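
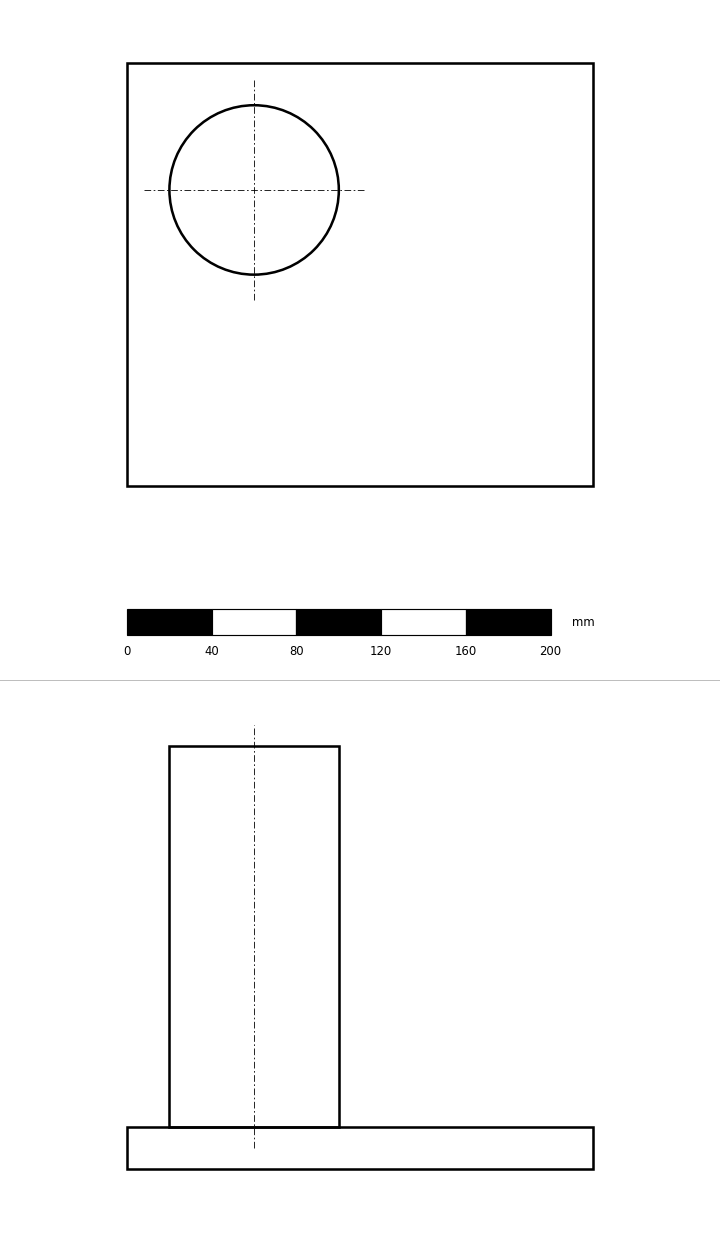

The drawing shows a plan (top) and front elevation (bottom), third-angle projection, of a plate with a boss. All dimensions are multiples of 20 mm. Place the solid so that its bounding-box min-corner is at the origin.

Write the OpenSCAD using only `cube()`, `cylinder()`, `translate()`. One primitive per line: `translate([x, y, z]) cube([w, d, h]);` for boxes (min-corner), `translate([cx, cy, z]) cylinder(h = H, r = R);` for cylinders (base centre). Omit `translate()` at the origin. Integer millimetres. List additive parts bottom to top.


cube([220, 200, 20]);
translate([60, 140, 20]) cylinder(h = 180, r = 40);


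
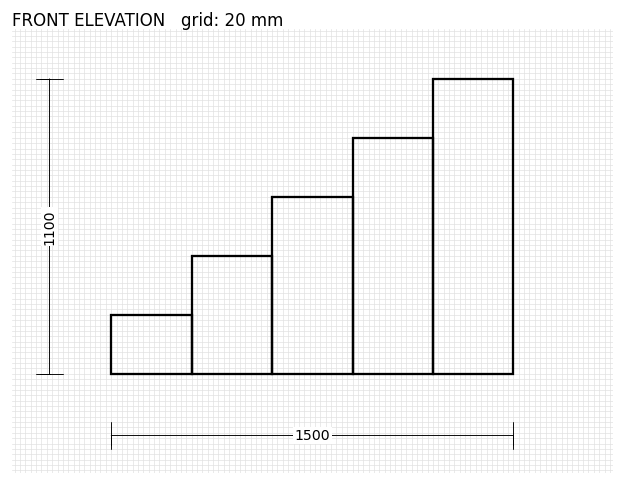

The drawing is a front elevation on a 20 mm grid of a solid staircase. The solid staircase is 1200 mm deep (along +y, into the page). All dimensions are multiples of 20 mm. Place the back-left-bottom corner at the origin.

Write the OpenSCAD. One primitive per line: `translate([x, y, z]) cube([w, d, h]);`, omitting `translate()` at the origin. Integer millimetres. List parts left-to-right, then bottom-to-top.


cube([300, 1200, 220]);
translate([300, 0, 0]) cube([300, 1200, 440]);
translate([600, 0, 0]) cube([300, 1200, 660]);
translate([900, 0, 0]) cube([300, 1200, 880]);
translate([1200, 0, 0]) cube([300, 1200, 1100]);


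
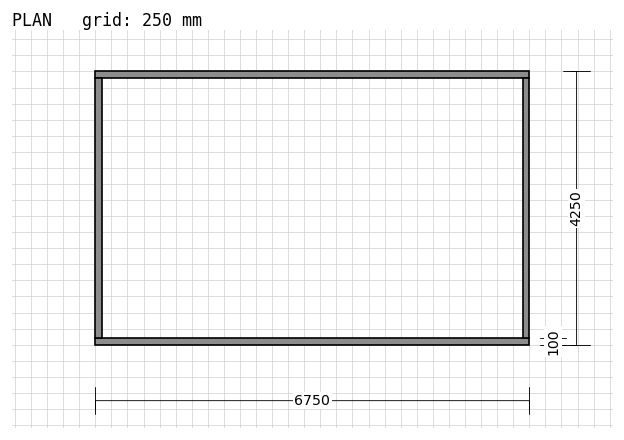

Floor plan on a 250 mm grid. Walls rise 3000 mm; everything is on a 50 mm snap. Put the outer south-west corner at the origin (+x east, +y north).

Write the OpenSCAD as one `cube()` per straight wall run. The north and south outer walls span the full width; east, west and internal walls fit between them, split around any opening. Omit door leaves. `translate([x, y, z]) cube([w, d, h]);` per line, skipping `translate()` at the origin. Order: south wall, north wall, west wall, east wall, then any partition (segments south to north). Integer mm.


cube([6750, 100, 3000]);
translate([0, 4150, 0]) cube([6750, 100, 3000]);
translate([0, 100, 0]) cube([100, 4050, 3000]);
translate([6650, 100, 0]) cube([100, 4050, 3000]);


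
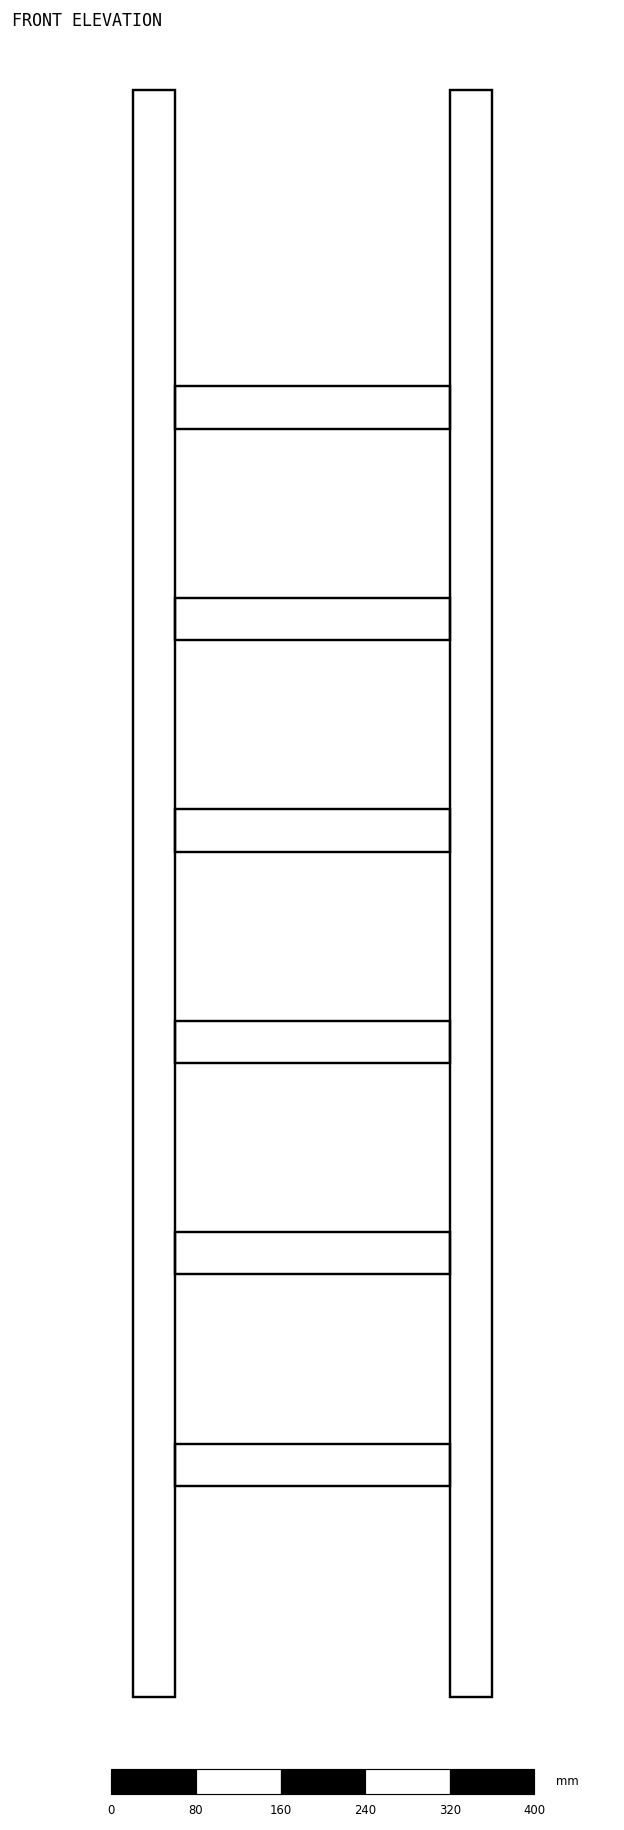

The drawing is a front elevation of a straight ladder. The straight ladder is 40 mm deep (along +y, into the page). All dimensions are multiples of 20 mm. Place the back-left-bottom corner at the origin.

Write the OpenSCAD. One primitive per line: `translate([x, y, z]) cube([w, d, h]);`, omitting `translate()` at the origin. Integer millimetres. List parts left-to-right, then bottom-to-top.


cube([40, 40, 1520]);
translate([40, 0, 200]) cube([260, 40, 40]);
translate([40, 0, 400]) cube([260, 40, 40]);
translate([40, 0, 600]) cube([260, 40, 40]);
translate([40, 0, 800]) cube([260, 40, 40]);
translate([40, 0, 1000]) cube([260, 40, 40]);
translate([40, 0, 1200]) cube([260, 40, 40]);
translate([300, 0, 0]) cube([40, 40, 1520]);


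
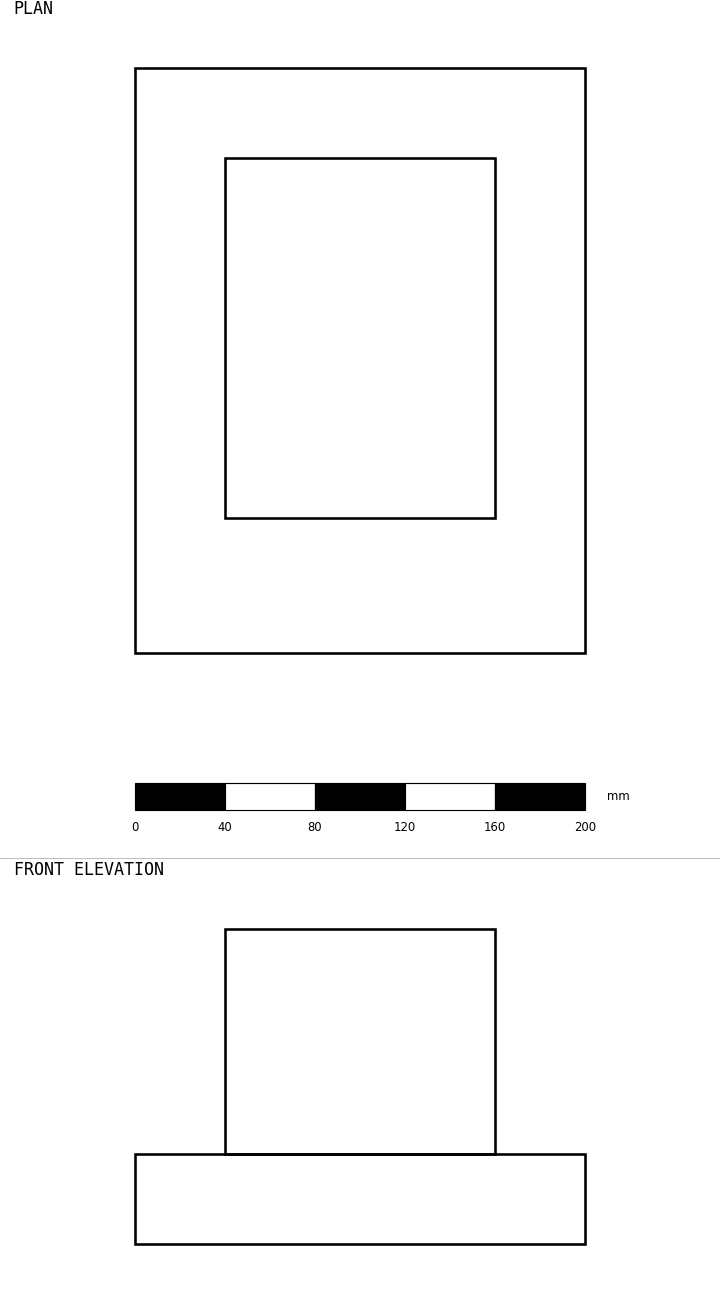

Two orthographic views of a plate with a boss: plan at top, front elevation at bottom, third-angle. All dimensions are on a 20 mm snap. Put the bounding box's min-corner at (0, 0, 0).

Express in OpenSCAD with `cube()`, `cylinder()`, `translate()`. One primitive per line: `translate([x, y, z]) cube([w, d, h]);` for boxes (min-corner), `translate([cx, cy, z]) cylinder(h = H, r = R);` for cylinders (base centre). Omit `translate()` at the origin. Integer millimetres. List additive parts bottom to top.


cube([200, 260, 40]);
translate([40, 60, 40]) cube([120, 160, 100]);


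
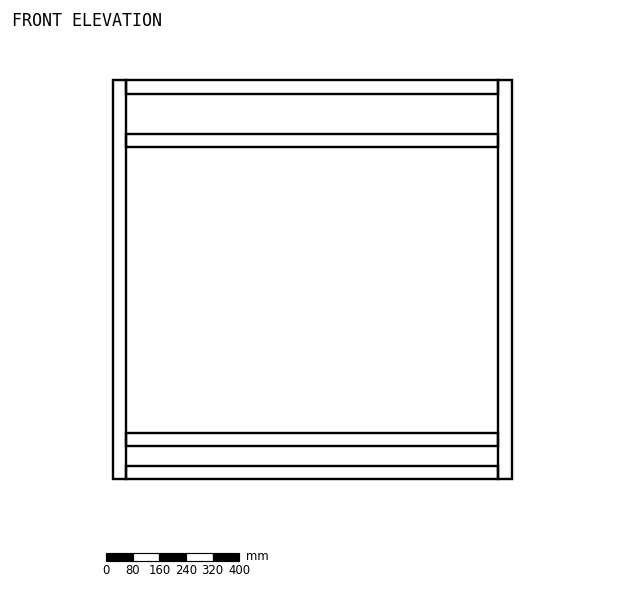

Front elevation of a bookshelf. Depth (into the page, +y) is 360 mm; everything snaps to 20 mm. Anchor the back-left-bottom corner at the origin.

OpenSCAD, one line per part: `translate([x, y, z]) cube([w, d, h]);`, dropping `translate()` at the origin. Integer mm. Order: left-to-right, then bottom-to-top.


cube([40, 360, 1200]);
translate([40, 0, 0]) cube([1120, 360, 40]);
translate([40, 0, 100]) cube([1120, 360, 40]);
translate([40, 0, 1000]) cube([1120, 360, 40]);
translate([40, 0, 1160]) cube([1120, 360, 40]);
translate([1160, 0, 0]) cube([40, 360, 1200]);


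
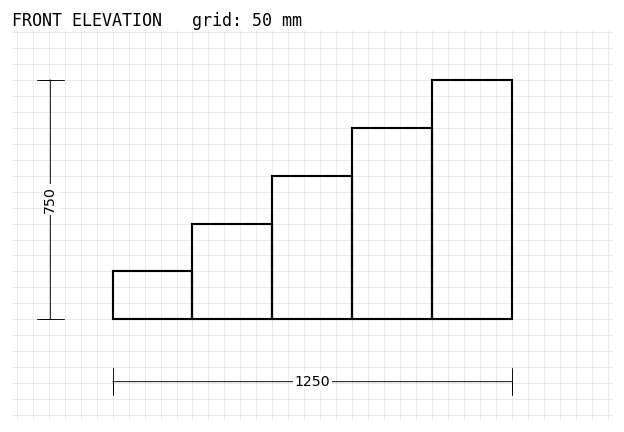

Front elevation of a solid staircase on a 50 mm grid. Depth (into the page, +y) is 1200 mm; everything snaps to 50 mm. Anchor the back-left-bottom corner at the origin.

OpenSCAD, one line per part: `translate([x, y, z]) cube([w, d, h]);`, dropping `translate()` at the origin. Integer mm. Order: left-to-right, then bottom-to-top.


cube([250, 1200, 150]);
translate([250, 0, 0]) cube([250, 1200, 300]);
translate([500, 0, 0]) cube([250, 1200, 450]);
translate([750, 0, 0]) cube([250, 1200, 600]);
translate([1000, 0, 0]) cube([250, 1200, 750]);


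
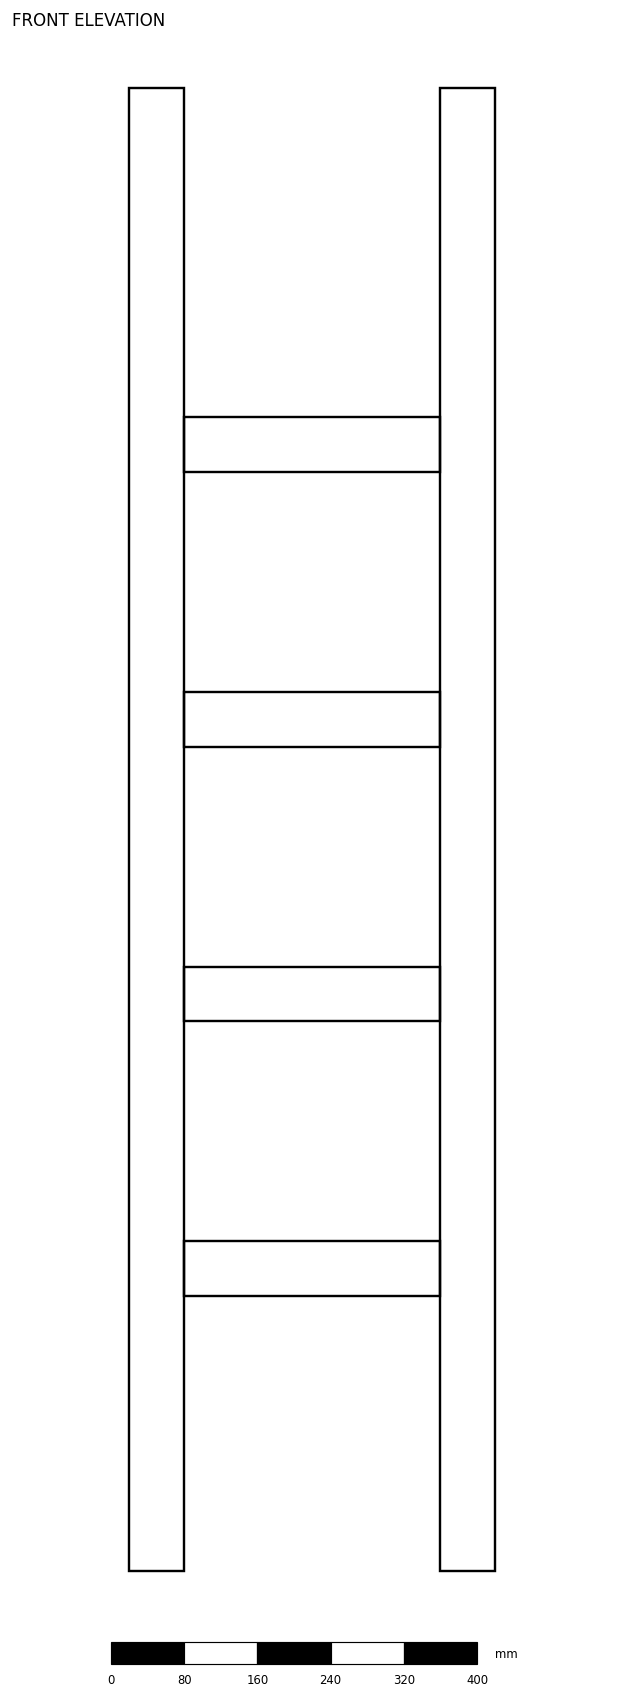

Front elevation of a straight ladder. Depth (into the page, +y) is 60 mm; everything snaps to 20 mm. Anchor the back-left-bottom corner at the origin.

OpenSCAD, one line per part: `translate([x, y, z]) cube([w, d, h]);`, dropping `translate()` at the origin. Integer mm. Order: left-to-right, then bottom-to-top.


cube([60, 60, 1620]);
translate([60, 0, 300]) cube([280, 60, 60]);
translate([60, 0, 600]) cube([280, 60, 60]);
translate([60, 0, 900]) cube([280, 60, 60]);
translate([60, 0, 1200]) cube([280, 60, 60]);
translate([340, 0, 0]) cube([60, 60, 1620]);


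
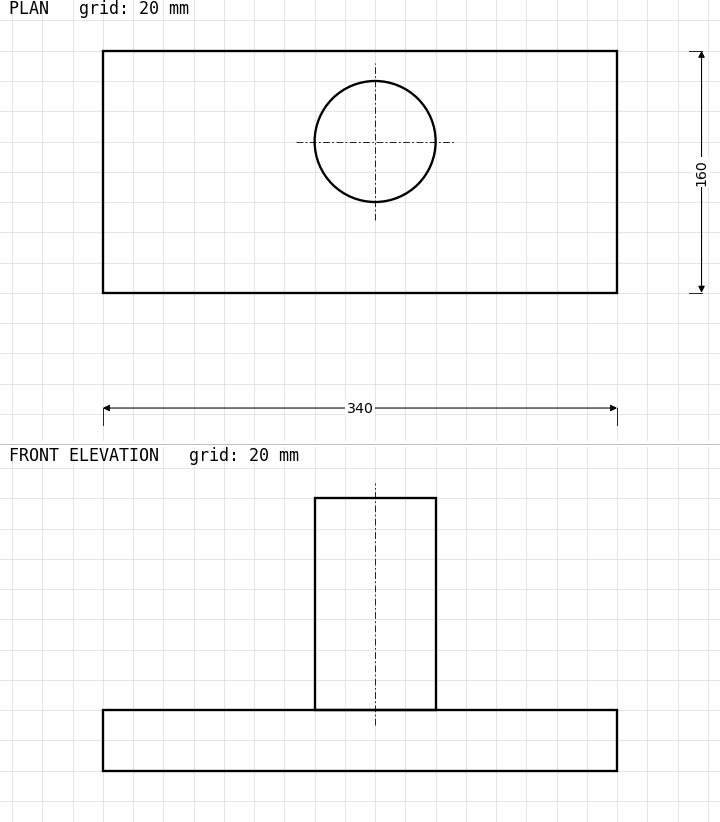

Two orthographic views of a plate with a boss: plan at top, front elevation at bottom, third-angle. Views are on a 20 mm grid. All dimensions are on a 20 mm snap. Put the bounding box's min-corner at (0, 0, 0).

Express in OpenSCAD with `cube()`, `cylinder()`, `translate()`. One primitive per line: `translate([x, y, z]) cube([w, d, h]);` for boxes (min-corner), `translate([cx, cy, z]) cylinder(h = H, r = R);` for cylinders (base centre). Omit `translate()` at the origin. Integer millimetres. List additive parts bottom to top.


cube([340, 160, 40]);
translate([180, 100, 40]) cylinder(h = 140, r = 40);


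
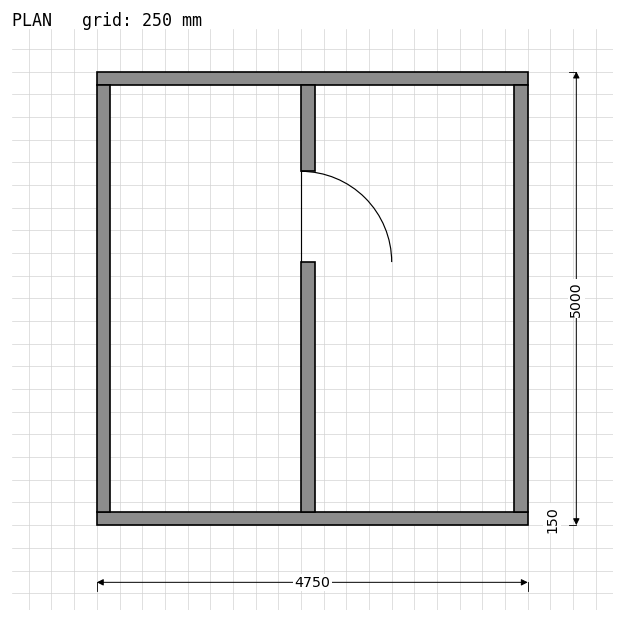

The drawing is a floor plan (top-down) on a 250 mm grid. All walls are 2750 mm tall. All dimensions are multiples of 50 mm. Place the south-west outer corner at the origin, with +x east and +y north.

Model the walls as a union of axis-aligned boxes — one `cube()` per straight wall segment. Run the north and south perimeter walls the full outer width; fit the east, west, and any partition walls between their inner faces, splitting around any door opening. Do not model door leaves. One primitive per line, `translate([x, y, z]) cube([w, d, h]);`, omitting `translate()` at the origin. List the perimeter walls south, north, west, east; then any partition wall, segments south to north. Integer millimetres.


cube([4750, 150, 2750]);
translate([0, 4850, 0]) cube([4750, 150, 2750]);
translate([0, 150, 0]) cube([150, 4700, 2750]);
translate([4600, 150, 0]) cube([150, 4700, 2750]);
translate([2250, 150, 0]) cube([150, 2750, 2750]);
translate([2250, 3900, 0]) cube([150, 950, 2750]);


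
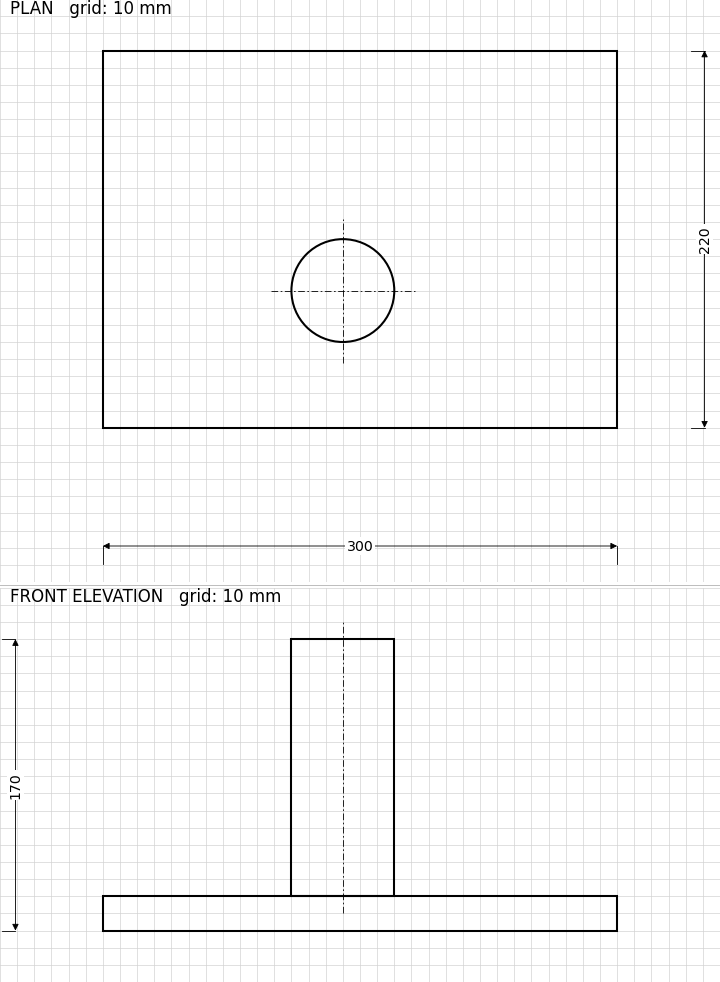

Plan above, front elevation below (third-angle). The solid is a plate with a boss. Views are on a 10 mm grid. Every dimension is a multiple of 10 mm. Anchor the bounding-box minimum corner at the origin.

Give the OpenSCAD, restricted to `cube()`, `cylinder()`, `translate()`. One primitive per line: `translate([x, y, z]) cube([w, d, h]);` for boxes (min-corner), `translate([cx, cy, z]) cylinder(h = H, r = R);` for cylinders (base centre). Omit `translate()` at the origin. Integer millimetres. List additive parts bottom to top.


cube([300, 220, 20]);
translate([140, 80, 20]) cylinder(h = 150, r = 30);


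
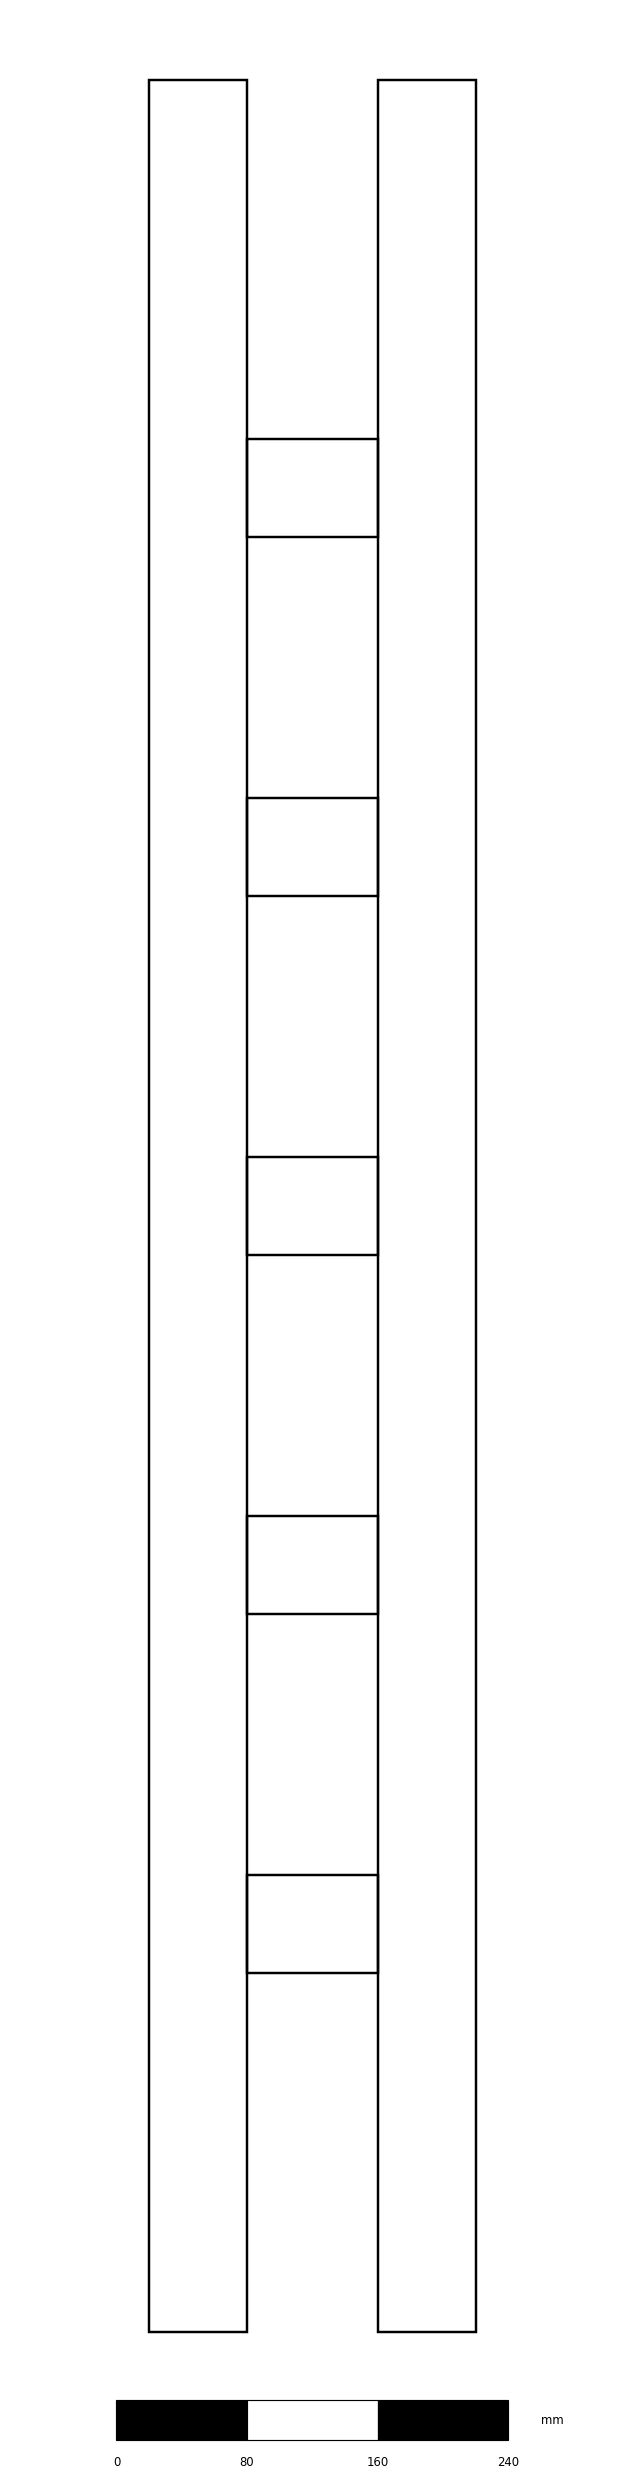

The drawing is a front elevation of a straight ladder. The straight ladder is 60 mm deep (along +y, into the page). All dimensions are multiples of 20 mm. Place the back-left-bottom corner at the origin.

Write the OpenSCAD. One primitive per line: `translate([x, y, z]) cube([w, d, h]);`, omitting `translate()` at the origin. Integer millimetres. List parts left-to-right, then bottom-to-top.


cube([60, 60, 1380]);
translate([60, 0, 220]) cube([80, 60, 60]);
translate([60, 0, 440]) cube([80, 60, 60]);
translate([60, 0, 660]) cube([80, 60, 60]);
translate([60, 0, 880]) cube([80, 60, 60]);
translate([60, 0, 1100]) cube([80, 60, 60]);
translate([140, 0, 0]) cube([60, 60, 1380]);


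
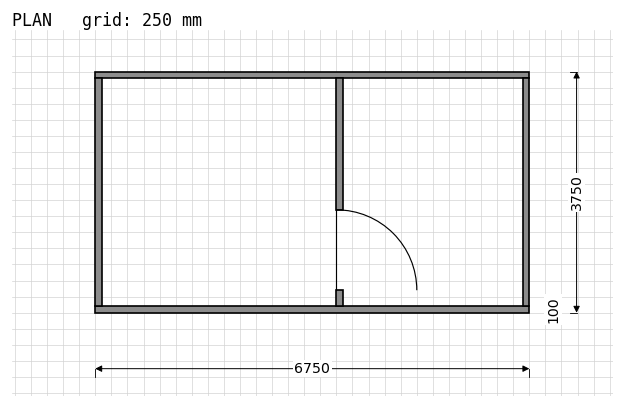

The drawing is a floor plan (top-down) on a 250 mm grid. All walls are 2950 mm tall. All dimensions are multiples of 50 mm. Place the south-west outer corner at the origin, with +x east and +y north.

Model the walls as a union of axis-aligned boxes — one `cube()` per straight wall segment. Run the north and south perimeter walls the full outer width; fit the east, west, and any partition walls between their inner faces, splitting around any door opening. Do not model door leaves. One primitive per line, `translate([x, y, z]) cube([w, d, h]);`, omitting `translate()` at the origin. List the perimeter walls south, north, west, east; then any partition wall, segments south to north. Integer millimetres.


cube([6750, 100, 2950]);
translate([0, 3650, 0]) cube([6750, 100, 2950]);
translate([0, 100, 0]) cube([100, 3550, 2950]);
translate([6650, 100, 0]) cube([100, 3550, 2950]);
translate([3750, 100, 0]) cube([100, 250, 2950]);
translate([3750, 1600, 0]) cube([100, 2050, 2950]);


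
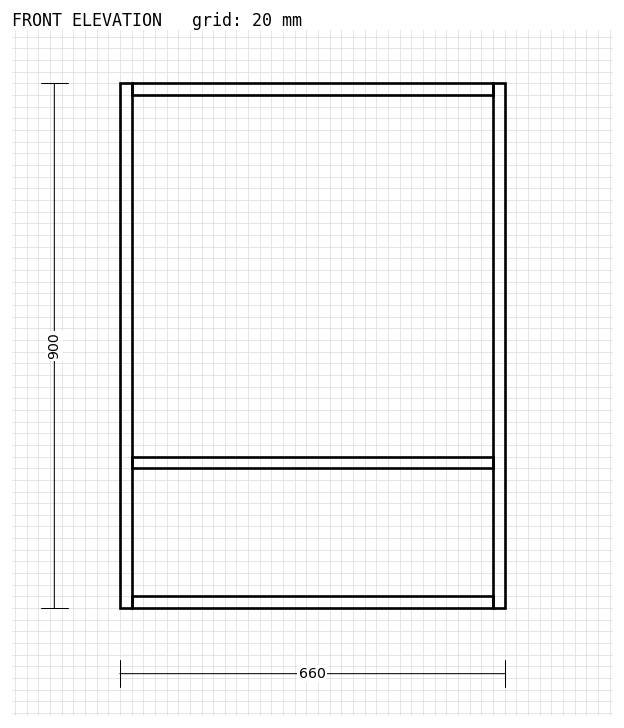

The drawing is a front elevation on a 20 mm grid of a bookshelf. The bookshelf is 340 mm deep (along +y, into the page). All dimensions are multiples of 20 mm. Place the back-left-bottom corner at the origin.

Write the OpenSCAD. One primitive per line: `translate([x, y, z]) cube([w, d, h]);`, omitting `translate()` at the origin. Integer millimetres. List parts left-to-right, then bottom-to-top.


cube([20, 340, 900]);
translate([20, 0, 0]) cube([620, 340, 20]);
translate([20, 0, 240]) cube([620, 340, 20]);
translate([20, 0, 880]) cube([620, 340, 20]);
translate([640, 0, 0]) cube([20, 340, 900]);


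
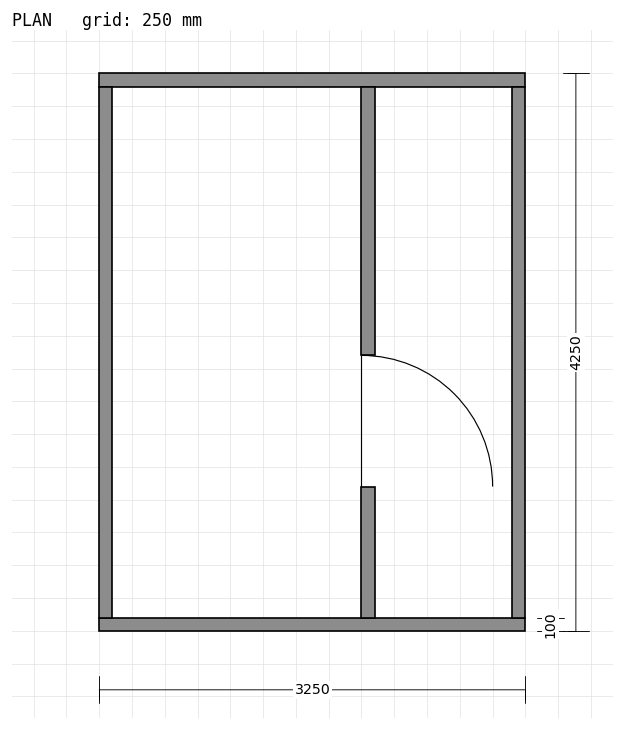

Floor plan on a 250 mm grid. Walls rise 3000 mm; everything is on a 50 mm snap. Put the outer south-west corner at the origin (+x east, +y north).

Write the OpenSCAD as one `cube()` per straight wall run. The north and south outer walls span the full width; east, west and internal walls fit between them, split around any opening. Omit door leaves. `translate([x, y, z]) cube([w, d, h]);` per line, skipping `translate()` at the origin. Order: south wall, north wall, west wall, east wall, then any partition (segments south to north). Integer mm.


cube([3250, 100, 3000]);
translate([0, 4150, 0]) cube([3250, 100, 3000]);
translate([0, 100, 0]) cube([100, 4050, 3000]);
translate([3150, 100, 0]) cube([100, 4050, 3000]);
translate([2000, 100, 0]) cube([100, 1000, 3000]);
translate([2000, 2100, 0]) cube([100, 2050, 3000]);


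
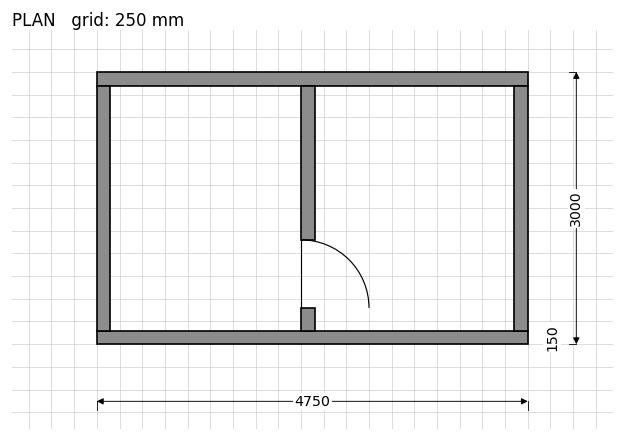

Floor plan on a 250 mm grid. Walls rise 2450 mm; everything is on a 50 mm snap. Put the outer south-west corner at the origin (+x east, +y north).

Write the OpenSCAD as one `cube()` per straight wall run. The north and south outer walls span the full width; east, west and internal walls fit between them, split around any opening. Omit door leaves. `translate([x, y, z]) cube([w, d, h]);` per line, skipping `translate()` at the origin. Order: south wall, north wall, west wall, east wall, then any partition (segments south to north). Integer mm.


cube([4750, 150, 2450]);
translate([0, 2850, 0]) cube([4750, 150, 2450]);
translate([0, 150, 0]) cube([150, 2700, 2450]);
translate([4600, 150, 0]) cube([150, 2700, 2450]);
translate([2250, 150, 0]) cube([150, 250, 2450]);
translate([2250, 1150, 0]) cube([150, 1700, 2450]);


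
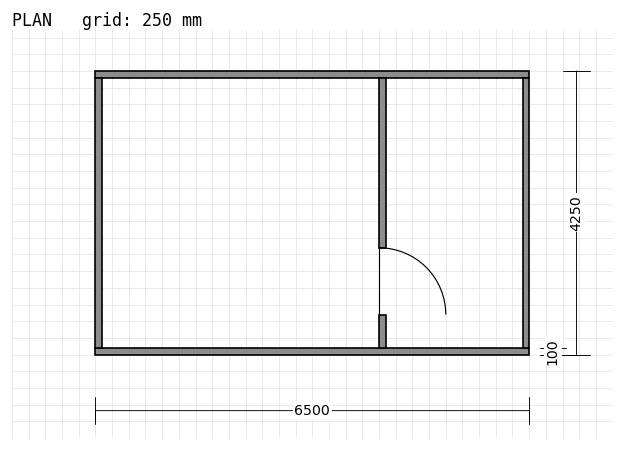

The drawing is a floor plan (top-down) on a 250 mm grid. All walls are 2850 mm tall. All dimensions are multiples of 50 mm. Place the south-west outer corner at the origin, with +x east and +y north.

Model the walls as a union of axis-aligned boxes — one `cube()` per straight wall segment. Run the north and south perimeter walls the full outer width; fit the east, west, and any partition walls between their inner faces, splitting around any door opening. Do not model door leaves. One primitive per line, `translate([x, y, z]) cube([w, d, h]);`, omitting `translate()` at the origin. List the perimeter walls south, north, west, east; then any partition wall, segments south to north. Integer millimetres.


cube([6500, 100, 2850]);
translate([0, 4150, 0]) cube([6500, 100, 2850]);
translate([0, 100, 0]) cube([100, 4050, 2850]);
translate([6400, 100, 0]) cube([100, 4050, 2850]);
translate([4250, 100, 0]) cube([100, 500, 2850]);
translate([4250, 1600, 0]) cube([100, 2550, 2850]);


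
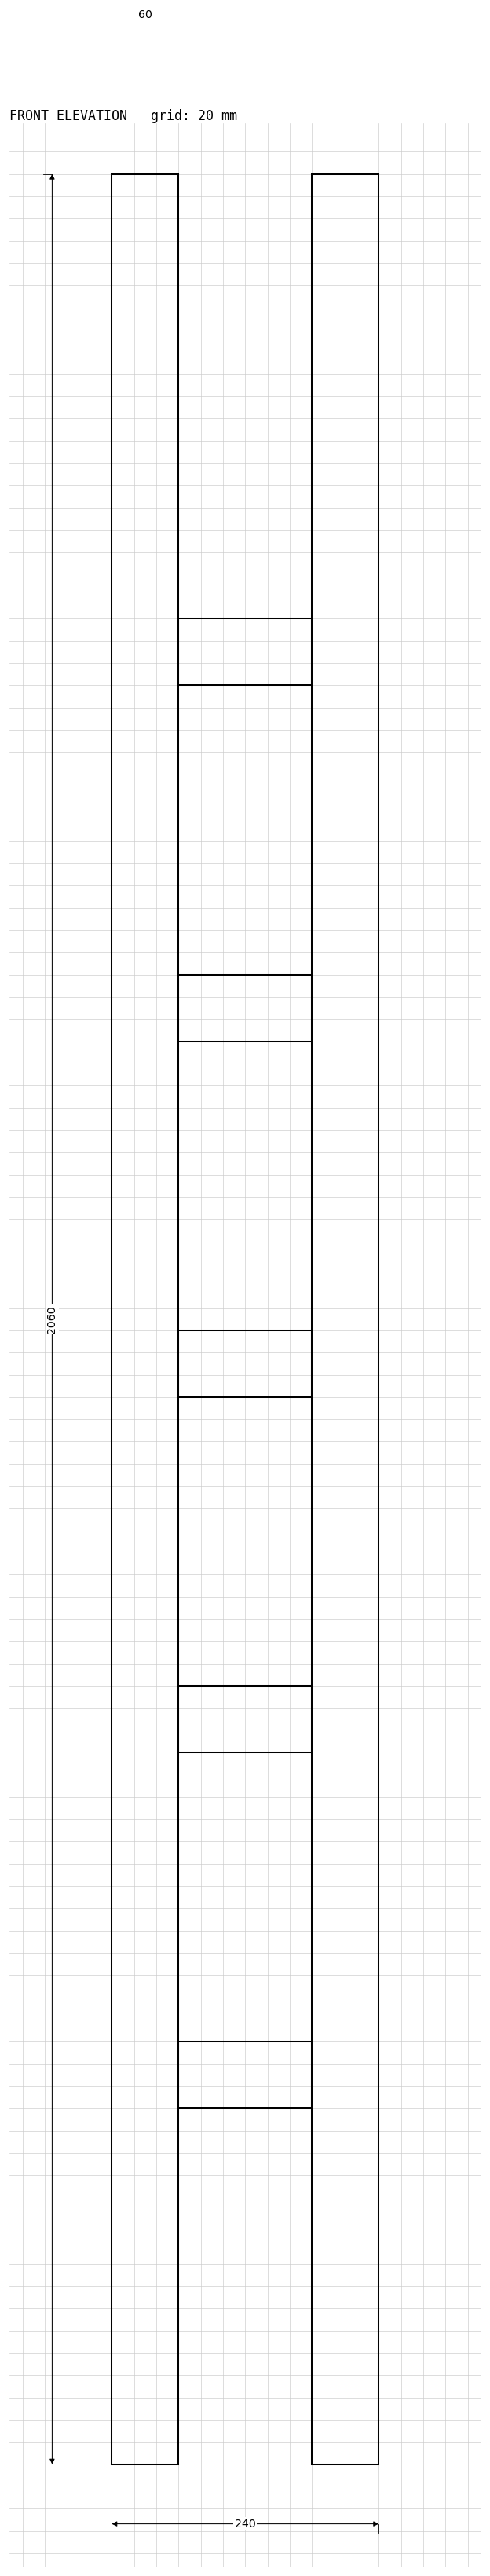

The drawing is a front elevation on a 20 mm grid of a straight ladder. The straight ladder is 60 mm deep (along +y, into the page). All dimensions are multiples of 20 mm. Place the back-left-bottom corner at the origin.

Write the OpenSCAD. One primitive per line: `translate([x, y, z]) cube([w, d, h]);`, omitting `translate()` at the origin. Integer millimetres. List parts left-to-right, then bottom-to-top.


cube([60, 60, 2060]);
translate([60, 0, 320]) cube([120, 60, 60]);
translate([60, 0, 640]) cube([120, 60, 60]);
translate([60, 0, 960]) cube([120, 60, 60]);
translate([60, 0, 1280]) cube([120, 60, 60]);
translate([60, 0, 1600]) cube([120, 60, 60]);
translate([180, 0, 0]) cube([60, 60, 2060]);


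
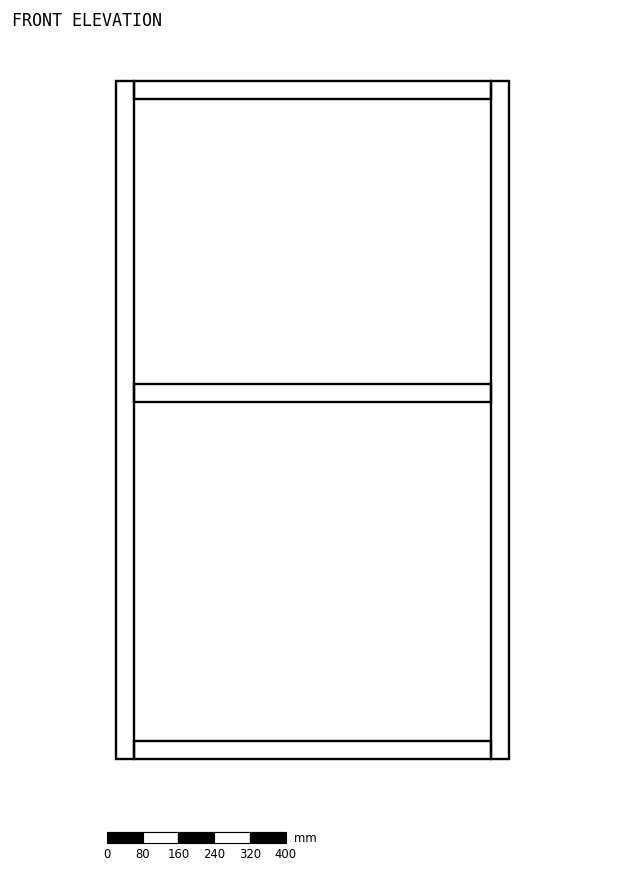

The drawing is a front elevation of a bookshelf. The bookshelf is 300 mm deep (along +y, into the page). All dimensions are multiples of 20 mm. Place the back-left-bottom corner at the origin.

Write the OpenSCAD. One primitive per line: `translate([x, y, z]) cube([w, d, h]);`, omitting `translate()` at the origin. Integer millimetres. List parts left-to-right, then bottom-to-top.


cube([40, 300, 1520]);
translate([40, 0, 0]) cube([800, 300, 40]);
translate([40, 0, 800]) cube([800, 300, 40]);
translate([40, 0, 1480]) cube([800, 300, 40]);
translate([840, 0, 0]) cube([40, 300, 1520]);


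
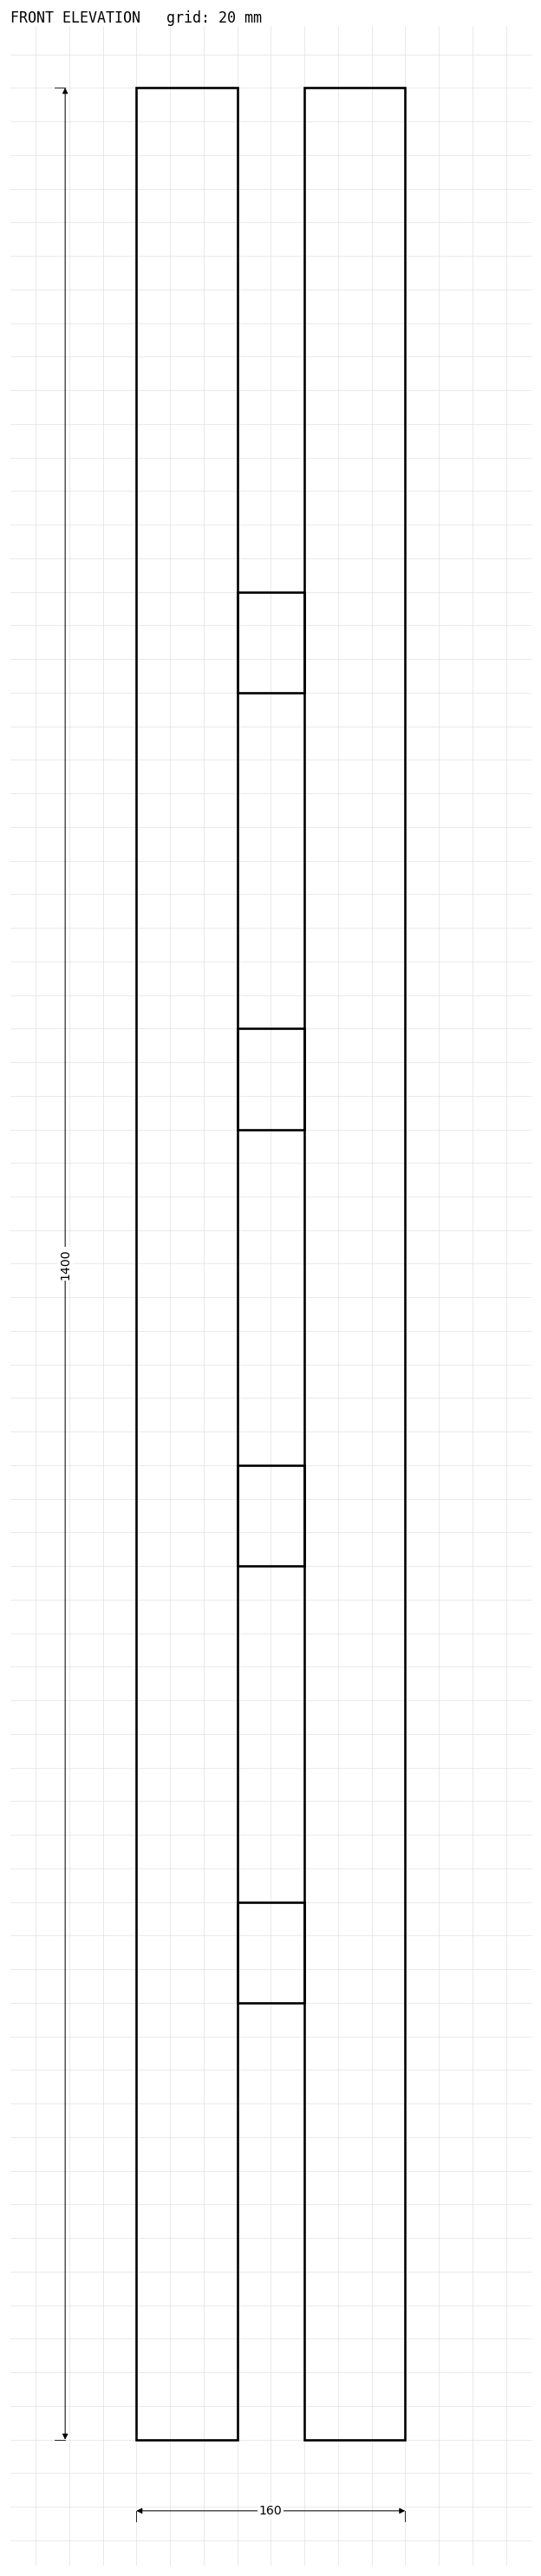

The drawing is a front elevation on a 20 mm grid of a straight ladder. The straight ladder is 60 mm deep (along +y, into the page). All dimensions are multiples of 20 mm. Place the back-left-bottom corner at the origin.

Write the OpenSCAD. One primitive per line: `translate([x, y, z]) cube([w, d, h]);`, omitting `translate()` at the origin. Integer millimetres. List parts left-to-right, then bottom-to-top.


cube([60, 60, 1400]);
translate([60, 0, 260]) cube([40, 60, 60]);
translate([60, 0, 520]) cube([40, 60, 60]);
translate([60, 0, 780]) cube([40, 60, 60]);
translate([60, 0, 1040]) cube([40, 60, 60]);
translate([100, 0, 0]) cube([60, 60, 1400]);


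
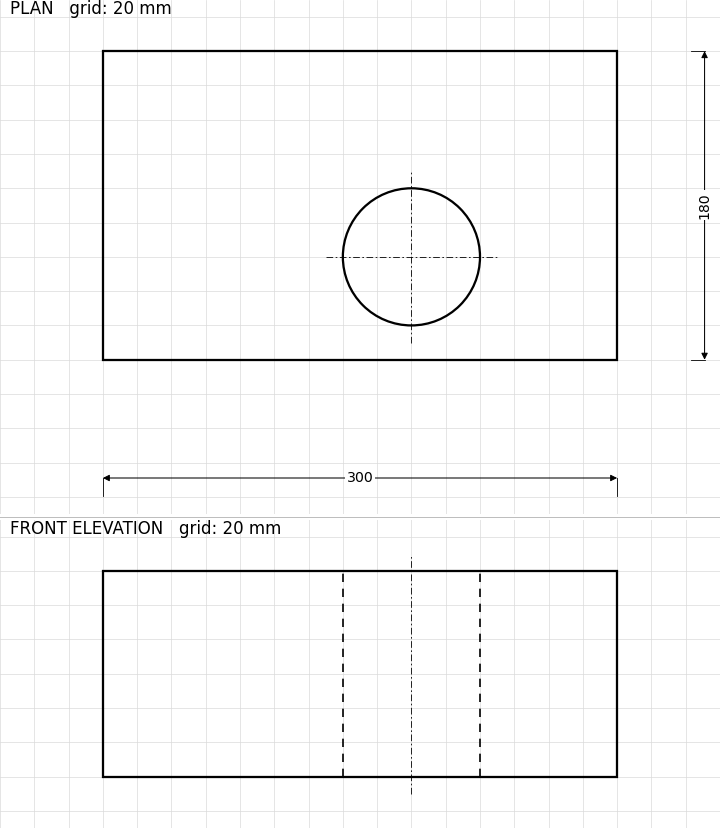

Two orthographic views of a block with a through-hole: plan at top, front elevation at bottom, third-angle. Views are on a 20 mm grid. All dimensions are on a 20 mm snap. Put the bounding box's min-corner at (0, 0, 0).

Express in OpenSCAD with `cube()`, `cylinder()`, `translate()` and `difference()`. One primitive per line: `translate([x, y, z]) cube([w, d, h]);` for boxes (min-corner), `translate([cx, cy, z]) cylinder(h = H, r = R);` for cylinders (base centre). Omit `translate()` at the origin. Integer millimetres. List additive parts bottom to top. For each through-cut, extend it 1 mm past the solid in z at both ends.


difference() {
  cube([300, 180, 120]);
  translate([180, 60, -1]) cylinder(h = 122, r = 40);
}


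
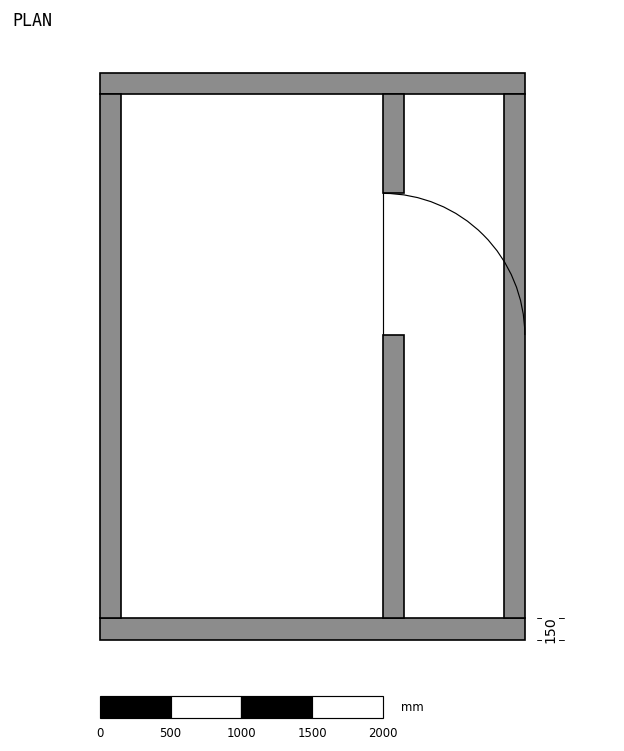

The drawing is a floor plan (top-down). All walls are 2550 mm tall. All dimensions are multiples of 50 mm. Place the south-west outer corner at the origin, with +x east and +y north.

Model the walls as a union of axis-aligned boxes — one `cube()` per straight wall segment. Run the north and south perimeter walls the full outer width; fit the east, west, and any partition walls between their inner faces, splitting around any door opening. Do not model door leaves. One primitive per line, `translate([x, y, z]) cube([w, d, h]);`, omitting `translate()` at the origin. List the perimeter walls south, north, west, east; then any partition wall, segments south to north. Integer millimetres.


cube([3000, 150, 2550]);
translate([0, 3850, 0]) cube([3000, 150, 2550]);
translate([0, 150, 0]) cube([150, 3700, 2550]);
translate([2850, 150, 0]) cube([150, 3700, 2550]);
translate([2000, 150, 0]) cube([150, 2000, 2550]);
translate([2000, 3150, 0]) cube([150, 700, 2550]);


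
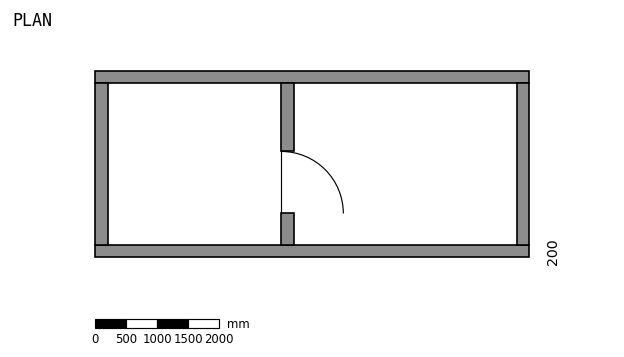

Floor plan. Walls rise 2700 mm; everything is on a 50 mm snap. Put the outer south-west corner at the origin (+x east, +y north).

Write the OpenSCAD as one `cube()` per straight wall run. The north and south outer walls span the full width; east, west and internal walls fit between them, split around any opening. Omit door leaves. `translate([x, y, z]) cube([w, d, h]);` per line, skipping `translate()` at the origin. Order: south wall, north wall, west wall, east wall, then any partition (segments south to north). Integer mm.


cube([7000, 200, 2700]);
translate([0, 2800, 0]) cube([7000, 200, 2700]);
translate([0, 200, 0]) cube([200, 2600, 2700]);
translate([6800, 200, 0]) cube([200, 2600, 2700]);
translate([3000, 200, 0]) cube([200, 500, 2700]);
translate([3000, 1700, 0]) cube([200, 1100, 2700]);


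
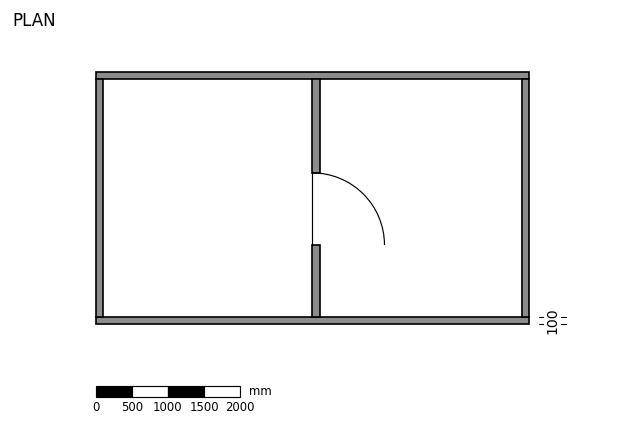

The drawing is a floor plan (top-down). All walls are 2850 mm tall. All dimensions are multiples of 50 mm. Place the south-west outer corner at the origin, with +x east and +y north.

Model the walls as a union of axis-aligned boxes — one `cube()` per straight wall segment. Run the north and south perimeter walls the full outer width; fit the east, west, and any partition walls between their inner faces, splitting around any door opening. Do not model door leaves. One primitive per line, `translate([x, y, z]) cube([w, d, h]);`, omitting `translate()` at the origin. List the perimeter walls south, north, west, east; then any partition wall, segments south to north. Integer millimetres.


cube([6000, 100, 2850]);
translate([0, 3400, 0]) cube([6000, 100, 2850]);
translate([0, 100, 0]) cube([100, 3300, 2850]);
translate([5900, 100, 0]) cube([100, 3300, 2850]);
translate([3000, 100, 0]) cube([100, 1000, 2850]);
translate([3000, 2100, 0]) cube([100, 1300, 2850]);


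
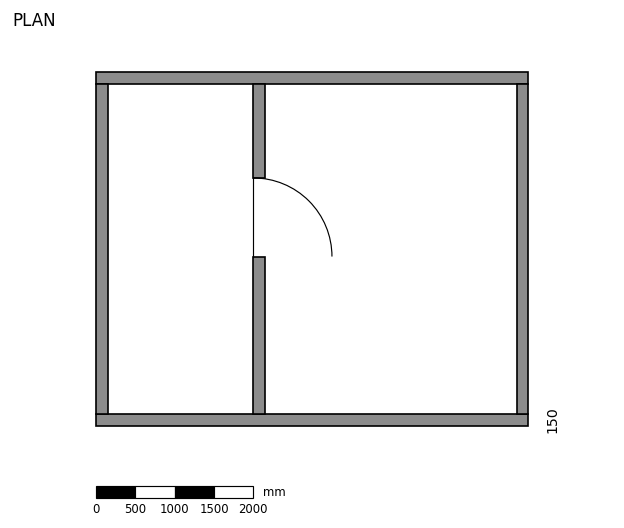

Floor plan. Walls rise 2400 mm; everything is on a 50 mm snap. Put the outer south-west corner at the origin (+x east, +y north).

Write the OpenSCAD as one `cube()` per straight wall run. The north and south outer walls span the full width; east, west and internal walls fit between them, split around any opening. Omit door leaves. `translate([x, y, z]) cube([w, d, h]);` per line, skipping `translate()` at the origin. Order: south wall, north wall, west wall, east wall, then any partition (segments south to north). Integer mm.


cube([5500, 150, 2400]);
translate([0, 4350, 0]) cube([5500, 150, 2400]);
translate([0, 150, 0]) cube([150, 4200, 2400]);
translate([5350, 150, 0]) cube([150, 4200, 2400]);
translate([2000, 150, 0]) cube([150, 2000, 2400]);
translate([2000, 3150, 0]) cube([150, 1200, 2400]);


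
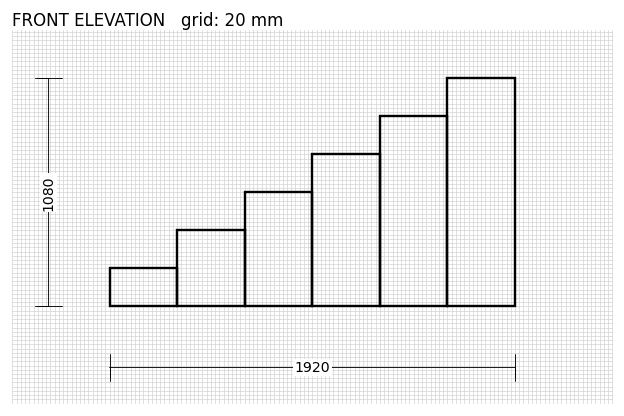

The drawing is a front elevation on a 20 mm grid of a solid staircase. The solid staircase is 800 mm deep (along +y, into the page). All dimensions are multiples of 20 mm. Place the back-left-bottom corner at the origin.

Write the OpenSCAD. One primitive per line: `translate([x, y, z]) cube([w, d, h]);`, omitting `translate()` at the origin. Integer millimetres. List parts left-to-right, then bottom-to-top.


cube([320, 800, 180]);
translate([320, 0, 0]) cube([320, 800, 360]);
translate([640, 0, 0]) cube([320, 800, 540]);
translate([960, 0, 0]) cube([320, 800, 720]);
translate([1280, 0, 0]) cube([320, 800, 900]);
translate([1600, 0, 0]) cube([320, 800, 1080]);


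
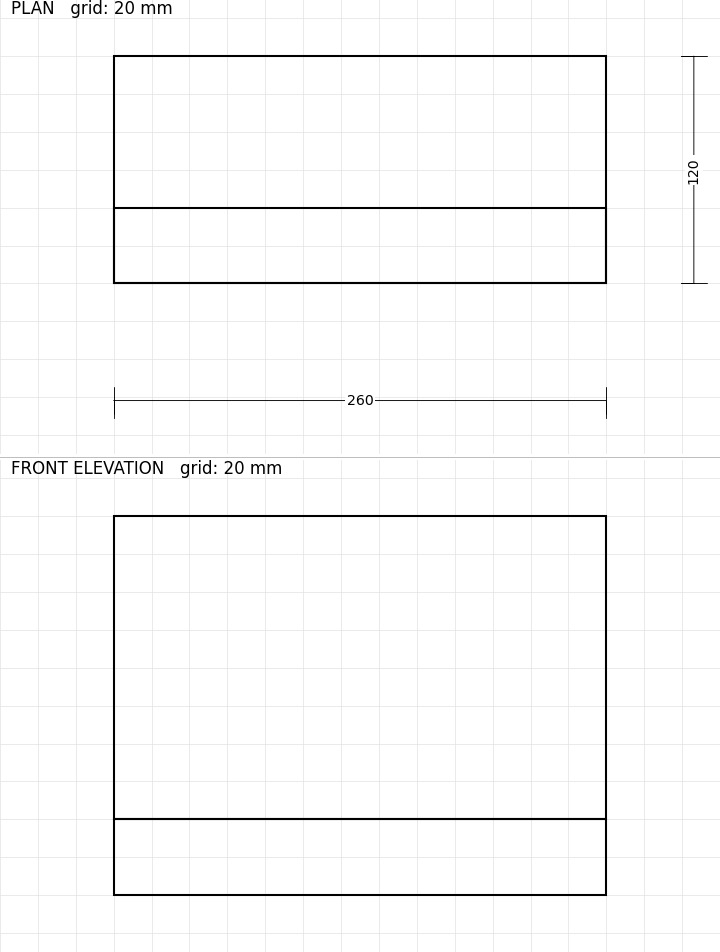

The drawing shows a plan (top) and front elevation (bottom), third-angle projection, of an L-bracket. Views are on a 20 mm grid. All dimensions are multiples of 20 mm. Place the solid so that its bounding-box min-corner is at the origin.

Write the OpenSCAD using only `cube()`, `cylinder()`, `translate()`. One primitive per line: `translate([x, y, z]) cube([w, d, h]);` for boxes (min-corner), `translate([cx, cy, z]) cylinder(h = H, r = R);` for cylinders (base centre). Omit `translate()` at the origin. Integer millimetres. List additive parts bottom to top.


cube([260, 120, 40]);
translate([0, 0, 40]) cube([260, 40, 160]);


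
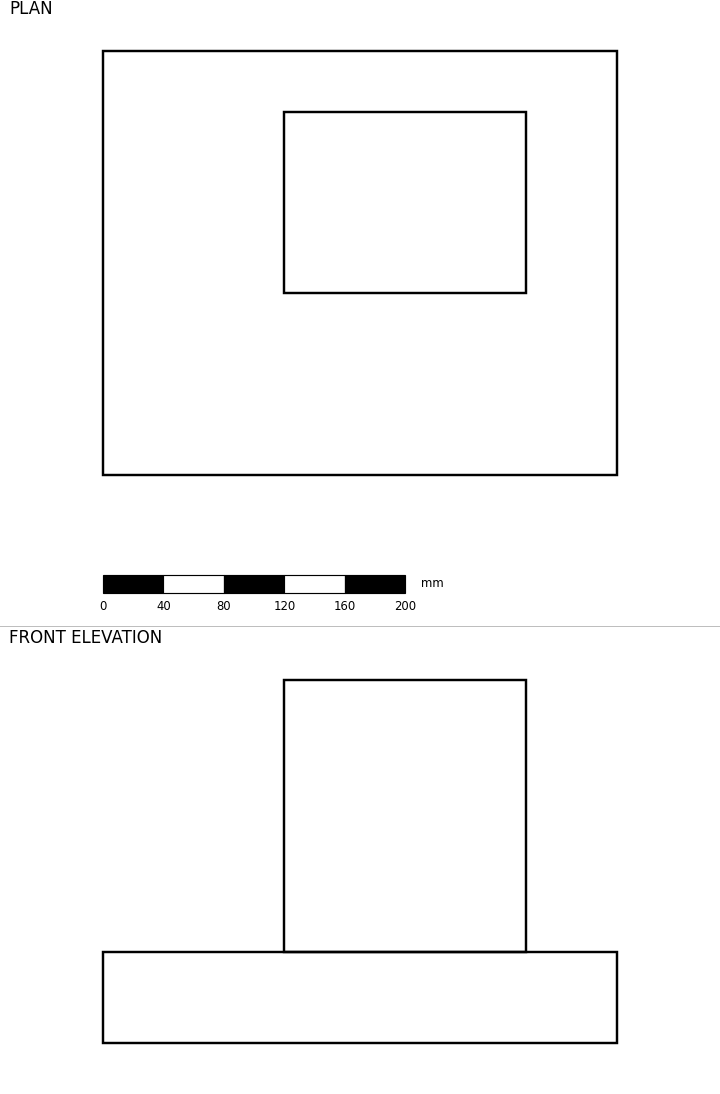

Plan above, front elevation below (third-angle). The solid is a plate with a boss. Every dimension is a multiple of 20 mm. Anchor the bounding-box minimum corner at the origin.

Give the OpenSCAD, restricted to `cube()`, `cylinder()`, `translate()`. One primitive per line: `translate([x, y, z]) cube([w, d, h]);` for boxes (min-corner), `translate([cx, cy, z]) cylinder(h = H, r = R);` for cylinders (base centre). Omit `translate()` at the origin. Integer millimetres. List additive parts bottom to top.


cube([340, 280, 60]);
translate([120, 120, 60]) cube([160, 120, 180]);


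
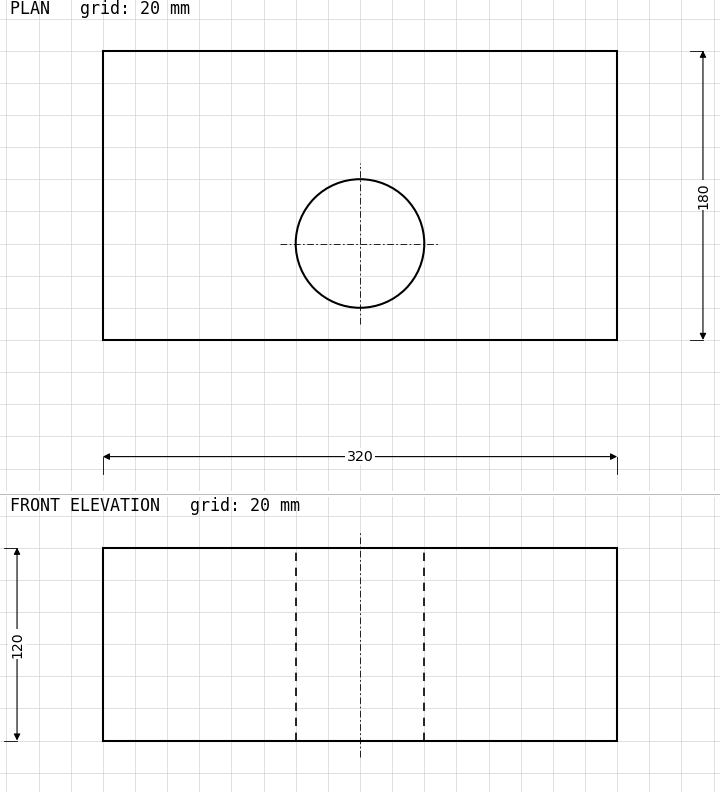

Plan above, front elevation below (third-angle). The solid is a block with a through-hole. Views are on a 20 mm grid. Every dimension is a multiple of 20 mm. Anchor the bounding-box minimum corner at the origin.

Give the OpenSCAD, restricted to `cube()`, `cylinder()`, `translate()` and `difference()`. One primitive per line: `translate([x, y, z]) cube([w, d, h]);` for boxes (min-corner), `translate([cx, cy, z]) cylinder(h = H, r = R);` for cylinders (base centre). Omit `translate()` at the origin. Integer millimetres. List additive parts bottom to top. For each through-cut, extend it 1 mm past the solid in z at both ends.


difference() {
  cube([320, 180, 120]);
  translate([160, 60, -1]) cylinder(h = 122, r = 40);
}


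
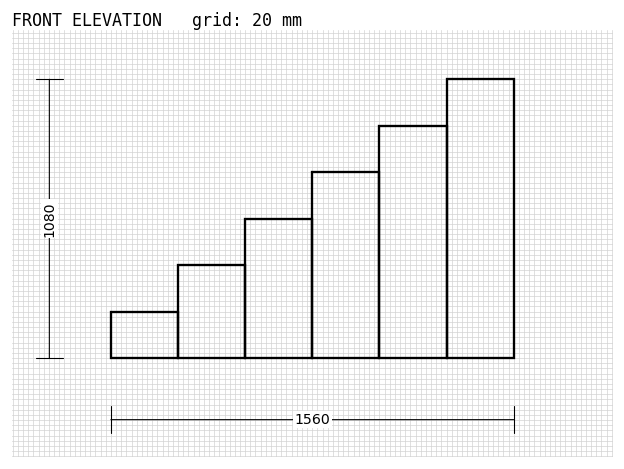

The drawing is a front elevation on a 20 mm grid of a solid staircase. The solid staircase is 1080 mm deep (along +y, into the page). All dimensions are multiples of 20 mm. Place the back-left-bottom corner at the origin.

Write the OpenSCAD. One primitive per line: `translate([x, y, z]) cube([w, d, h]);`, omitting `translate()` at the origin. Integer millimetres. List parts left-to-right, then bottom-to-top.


cube([260, 1080, 180]);
translate([260, 0, 0]) cube([260, 1080, 360]);
translate([520, 0, 0]) cube([260, 1080, 540]);
translate([780, 0, 0]) cube([260, 1080, 720]);
translate([1040, 0, 0]) cube([260, 1080, 900]);
translate([1300, 0, 0]) cube([260, 1080, 1080]);


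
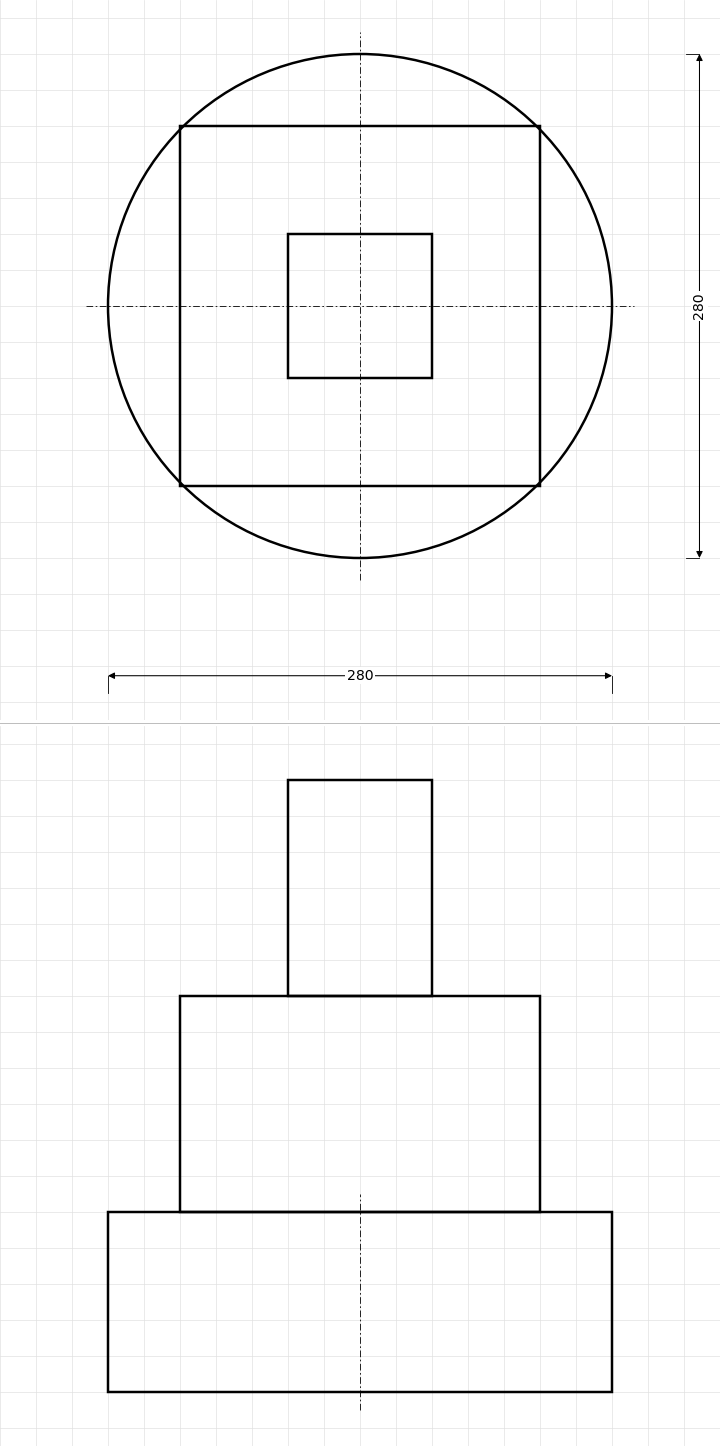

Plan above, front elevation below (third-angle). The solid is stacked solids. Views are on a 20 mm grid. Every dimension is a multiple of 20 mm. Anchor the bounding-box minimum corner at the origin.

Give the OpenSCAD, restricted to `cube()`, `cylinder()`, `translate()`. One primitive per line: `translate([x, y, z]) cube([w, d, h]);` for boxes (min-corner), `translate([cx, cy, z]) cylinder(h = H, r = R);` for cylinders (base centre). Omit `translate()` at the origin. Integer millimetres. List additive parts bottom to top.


translate([140, 140, 0]) cylinder(h = 100, r = 140);
translate([40, 40, 100]) cube([200, 200, 120]);
translate([100, 100, 220]) cube([80, 80, 120]);


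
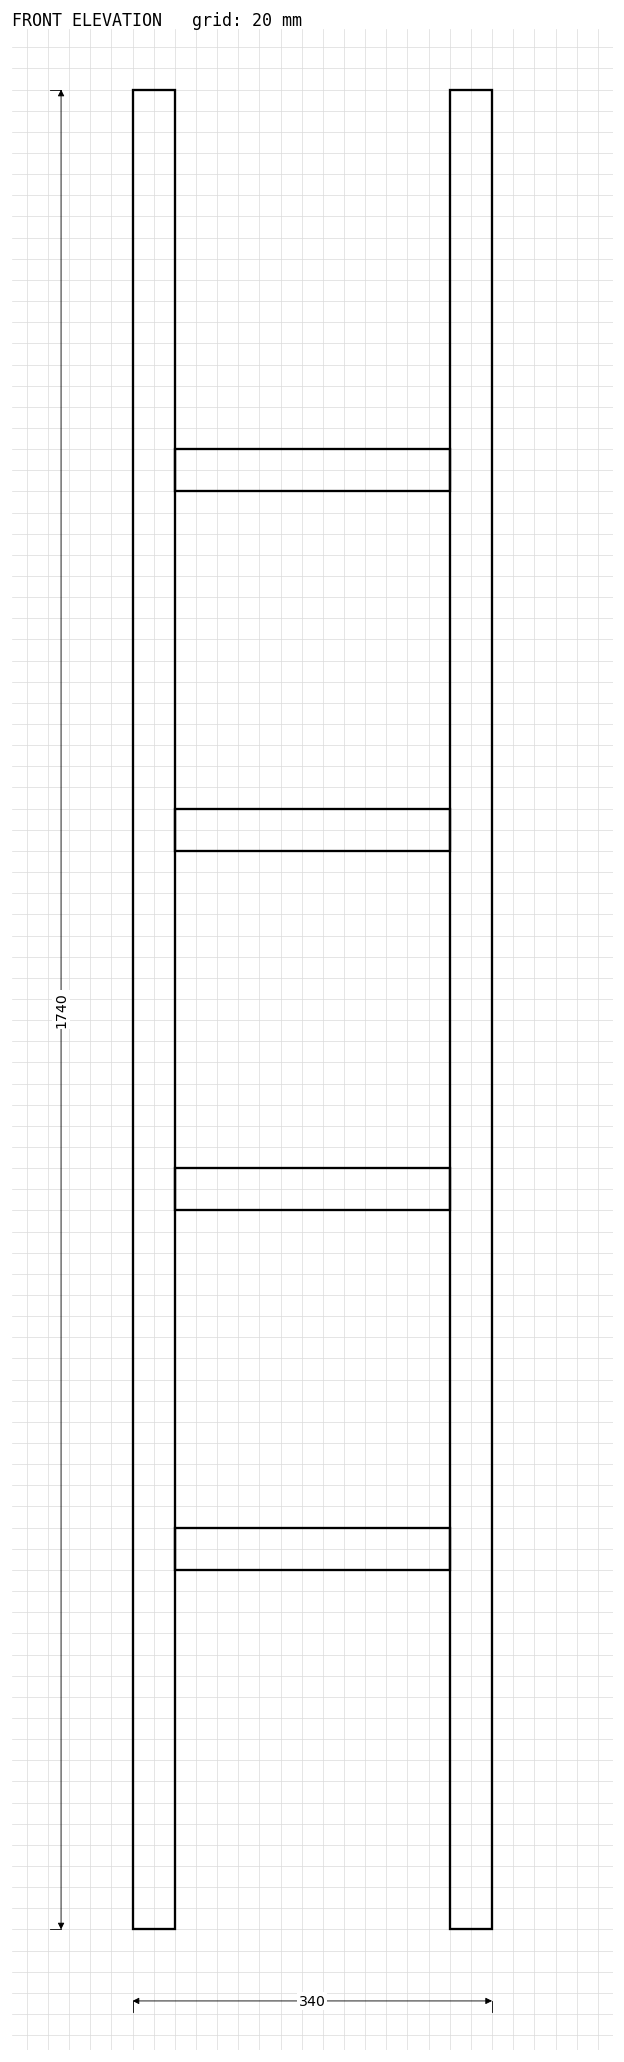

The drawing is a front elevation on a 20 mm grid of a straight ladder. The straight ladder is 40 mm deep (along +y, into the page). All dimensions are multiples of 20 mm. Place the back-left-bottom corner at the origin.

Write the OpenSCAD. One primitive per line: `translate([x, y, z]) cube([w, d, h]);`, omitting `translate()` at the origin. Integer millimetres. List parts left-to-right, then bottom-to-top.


cube([40, 40, 1740]);
translate([40, 0, 340]) cube([260, 40, 40]);
translate([40, 0, 680]) cube([260, 40, 40]);
translate([40, 0, 1020]) cube([260, 40, 40]);
translate([40, 0, 1360]) cube([260, 40, 40]);
translate([300, 0, 0]) cube([40, 40, 1740]);


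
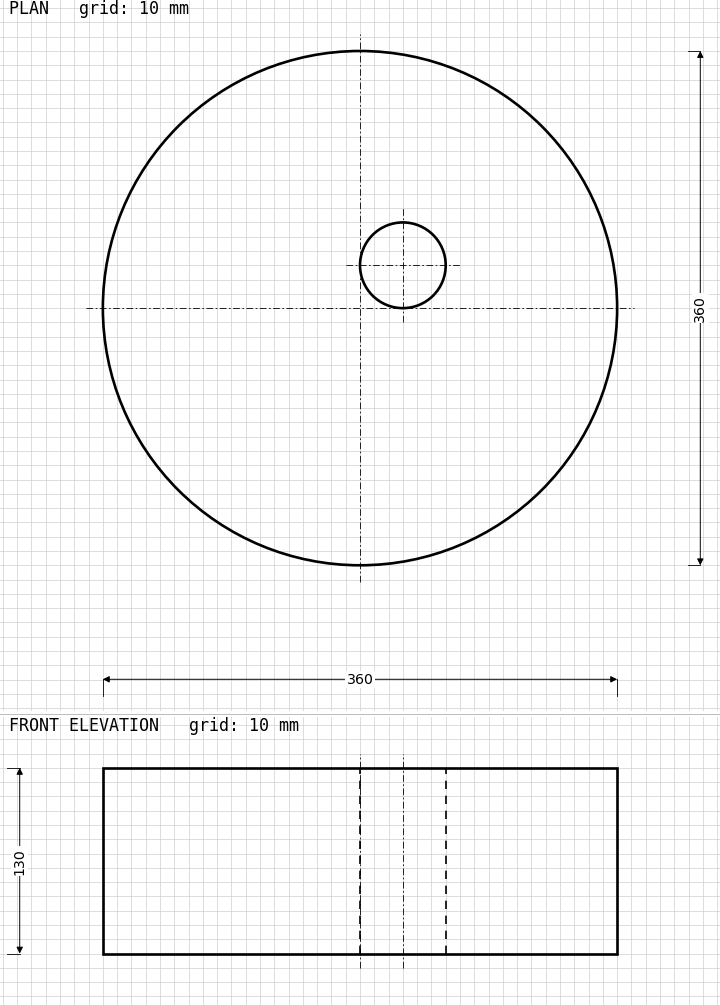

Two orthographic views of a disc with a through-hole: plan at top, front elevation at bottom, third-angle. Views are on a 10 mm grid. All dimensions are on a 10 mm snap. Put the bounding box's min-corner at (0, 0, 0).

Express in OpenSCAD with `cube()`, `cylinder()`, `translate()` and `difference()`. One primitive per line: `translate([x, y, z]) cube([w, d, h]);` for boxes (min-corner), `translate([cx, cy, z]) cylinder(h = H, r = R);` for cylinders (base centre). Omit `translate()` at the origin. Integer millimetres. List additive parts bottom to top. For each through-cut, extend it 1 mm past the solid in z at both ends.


difference() {
  translate([180, 180, 0]) cylinder(h = 130, r = 180);
  translate([210, 210, -1]) cylinder(h = 132, r = 30);
}


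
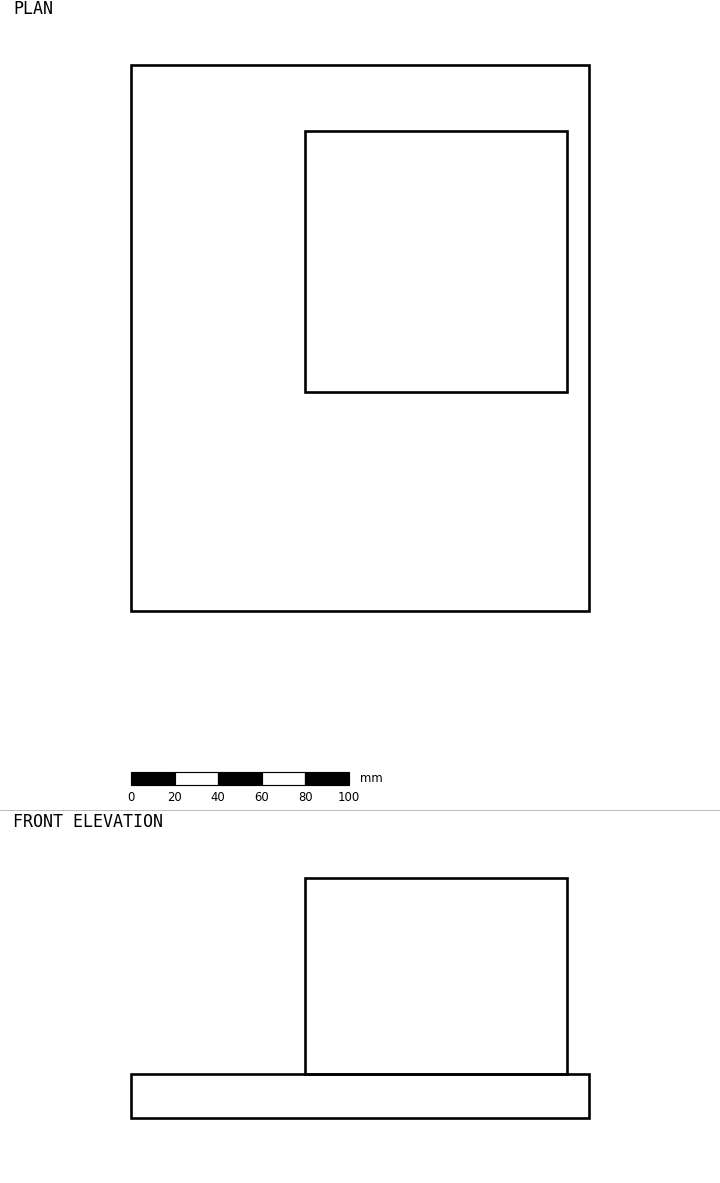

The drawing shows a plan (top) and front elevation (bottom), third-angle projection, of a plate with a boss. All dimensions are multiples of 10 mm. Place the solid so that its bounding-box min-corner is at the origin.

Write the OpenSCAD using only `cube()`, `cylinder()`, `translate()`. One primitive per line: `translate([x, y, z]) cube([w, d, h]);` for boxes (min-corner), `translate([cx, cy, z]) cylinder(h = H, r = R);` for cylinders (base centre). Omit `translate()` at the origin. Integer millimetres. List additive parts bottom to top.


cube([210, 250, 20]);
translate([80, 100, 20]) cube([120, 120, 90]);


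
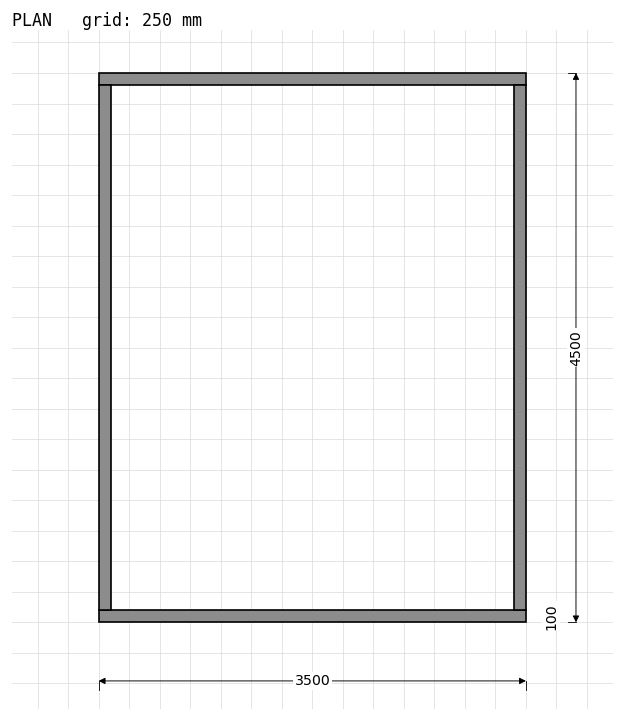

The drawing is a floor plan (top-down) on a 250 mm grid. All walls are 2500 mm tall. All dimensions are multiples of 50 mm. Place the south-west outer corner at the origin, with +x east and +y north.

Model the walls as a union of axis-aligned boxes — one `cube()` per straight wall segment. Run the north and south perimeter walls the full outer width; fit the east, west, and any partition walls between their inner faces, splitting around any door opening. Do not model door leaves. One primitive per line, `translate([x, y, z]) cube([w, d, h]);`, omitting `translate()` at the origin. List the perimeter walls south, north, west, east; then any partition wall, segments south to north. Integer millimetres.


cube([3500, 100, 2500]);
translate([0, 4400, 0]) cube([3500, 100, 2500]);
translate([0, 100, 0]) cube([100, 4300, 2500]);
translate([3400, 100, 0]) cube([100, 4300, 2500]);
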